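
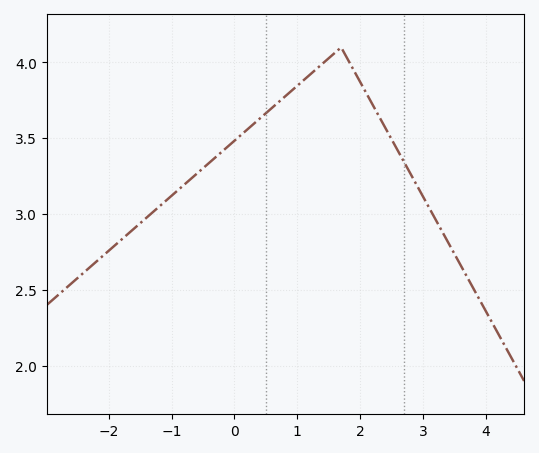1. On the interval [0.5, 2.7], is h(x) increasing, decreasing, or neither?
neither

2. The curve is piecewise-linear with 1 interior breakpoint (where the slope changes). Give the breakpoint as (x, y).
(1.7, 4.1)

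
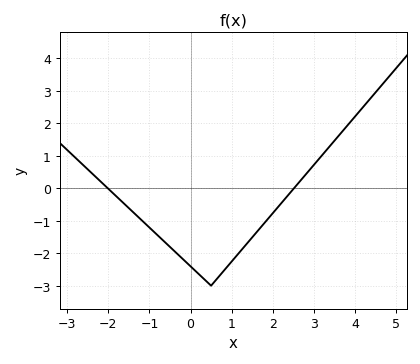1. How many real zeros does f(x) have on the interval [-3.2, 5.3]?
2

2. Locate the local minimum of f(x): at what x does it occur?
0.4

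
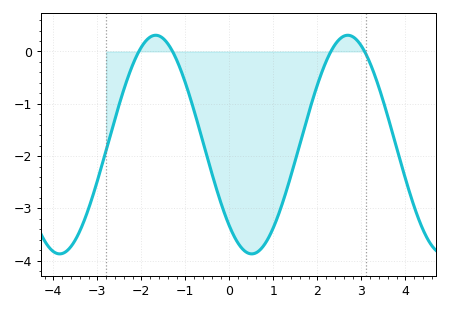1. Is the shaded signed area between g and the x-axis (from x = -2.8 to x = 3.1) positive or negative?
negative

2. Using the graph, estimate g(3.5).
-0.96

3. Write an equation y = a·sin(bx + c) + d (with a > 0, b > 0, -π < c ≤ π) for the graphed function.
y = 2.09sin(1.44x - 2.3) - 1.78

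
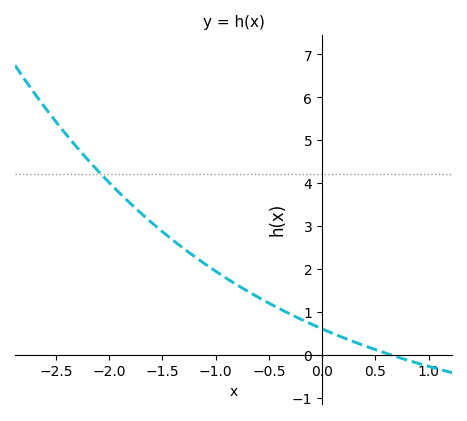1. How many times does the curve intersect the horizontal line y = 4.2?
1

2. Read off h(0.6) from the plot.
0.032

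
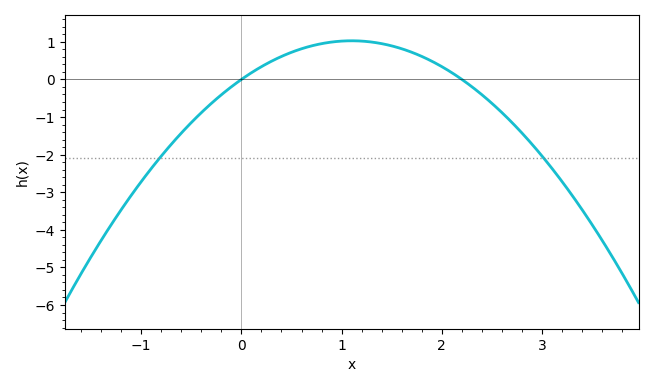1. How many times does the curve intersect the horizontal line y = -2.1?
2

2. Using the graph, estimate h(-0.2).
-0.4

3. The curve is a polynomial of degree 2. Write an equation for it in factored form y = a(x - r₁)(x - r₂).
y = -0.85(x - 0)(x - 2.2)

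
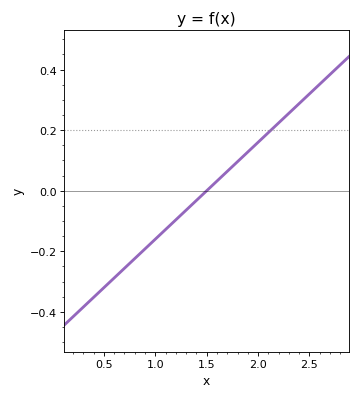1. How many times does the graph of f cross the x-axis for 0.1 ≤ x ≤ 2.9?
1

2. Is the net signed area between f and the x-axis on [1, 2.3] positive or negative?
positive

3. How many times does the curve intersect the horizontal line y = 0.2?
1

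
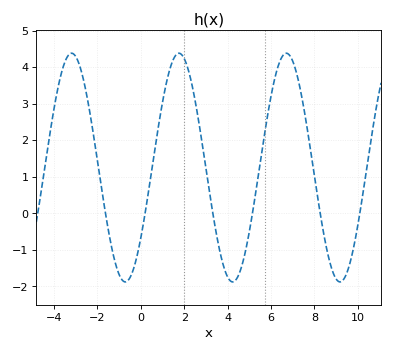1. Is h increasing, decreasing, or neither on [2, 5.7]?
neither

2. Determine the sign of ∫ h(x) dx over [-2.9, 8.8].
positive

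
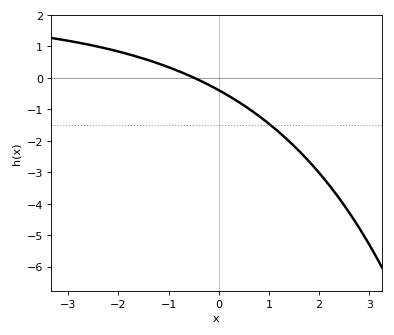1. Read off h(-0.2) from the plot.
-0.221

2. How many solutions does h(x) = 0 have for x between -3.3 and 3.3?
1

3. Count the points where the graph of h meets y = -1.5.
1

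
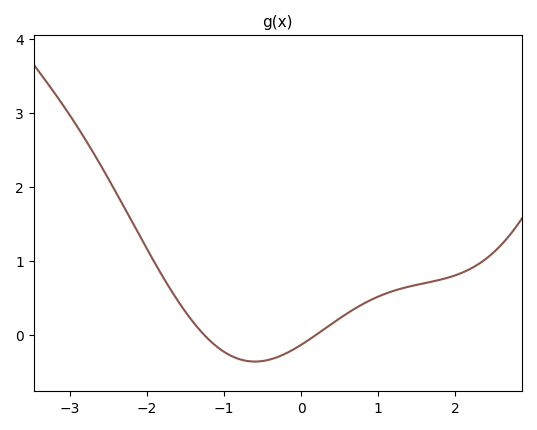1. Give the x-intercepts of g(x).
-1.26, 0.193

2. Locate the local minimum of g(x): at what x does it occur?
-0.599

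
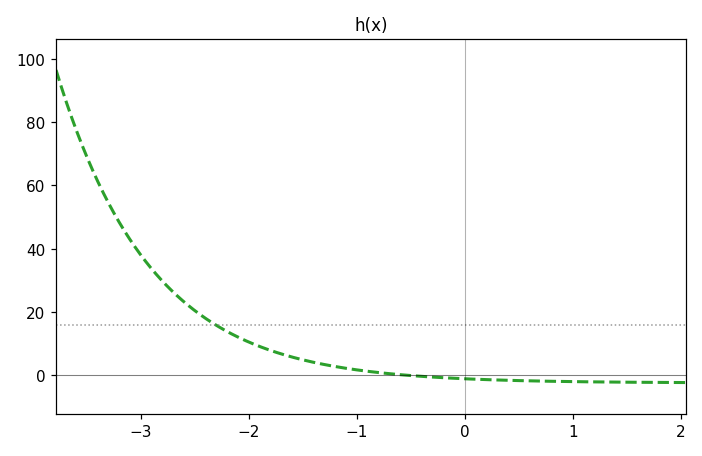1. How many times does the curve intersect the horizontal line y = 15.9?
1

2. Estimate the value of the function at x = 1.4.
-2.17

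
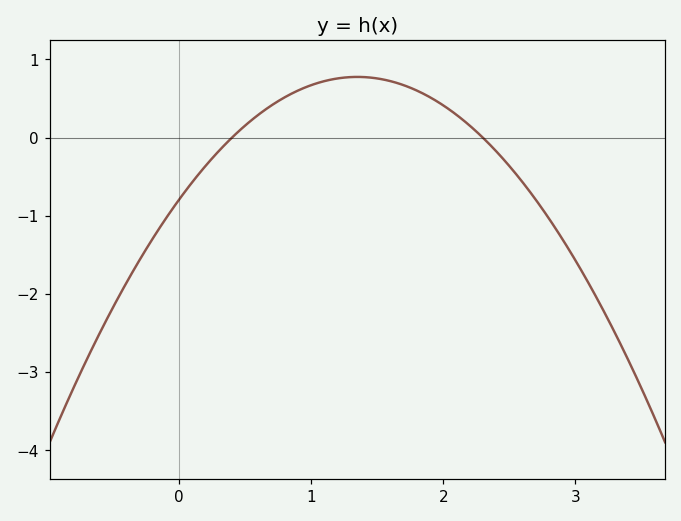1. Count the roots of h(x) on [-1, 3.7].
2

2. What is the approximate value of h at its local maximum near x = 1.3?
0.776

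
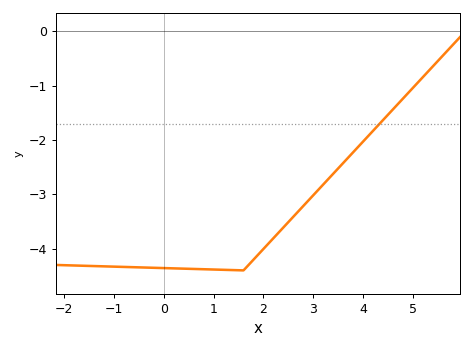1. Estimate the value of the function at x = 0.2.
-4.4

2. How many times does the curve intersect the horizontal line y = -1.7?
1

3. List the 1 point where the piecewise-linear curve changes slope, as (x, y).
(1.6, -4.4)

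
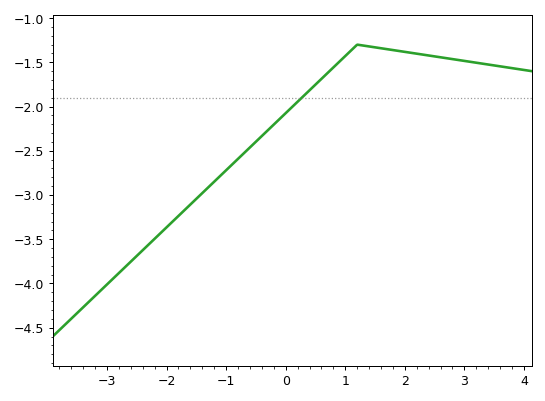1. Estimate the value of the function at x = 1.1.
-1.35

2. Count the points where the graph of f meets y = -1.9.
1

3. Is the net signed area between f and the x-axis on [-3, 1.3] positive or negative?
negative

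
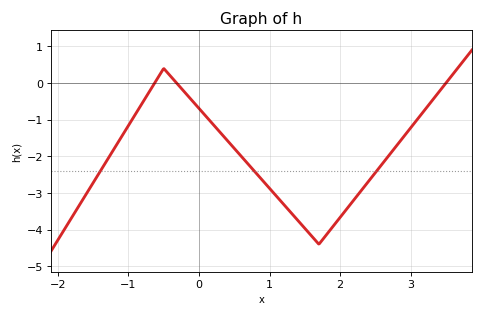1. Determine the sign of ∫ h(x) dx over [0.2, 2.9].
negative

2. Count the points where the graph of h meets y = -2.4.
3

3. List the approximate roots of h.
-0.628, -0.317, 3.5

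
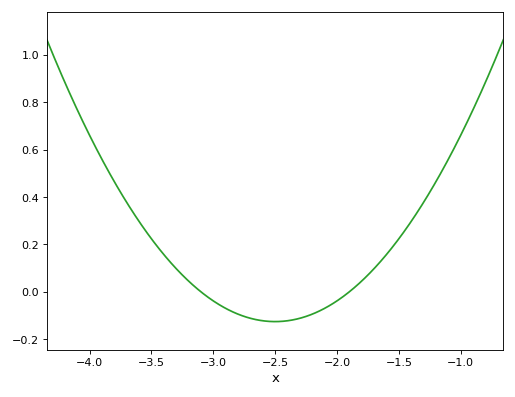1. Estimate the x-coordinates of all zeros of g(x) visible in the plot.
-3.1, -1.9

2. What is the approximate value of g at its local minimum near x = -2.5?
-0.12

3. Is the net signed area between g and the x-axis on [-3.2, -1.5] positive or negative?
negative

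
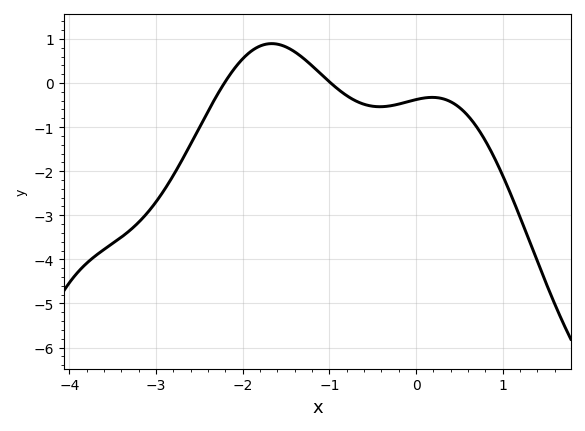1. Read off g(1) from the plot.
-2.1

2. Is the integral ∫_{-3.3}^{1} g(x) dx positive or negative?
negative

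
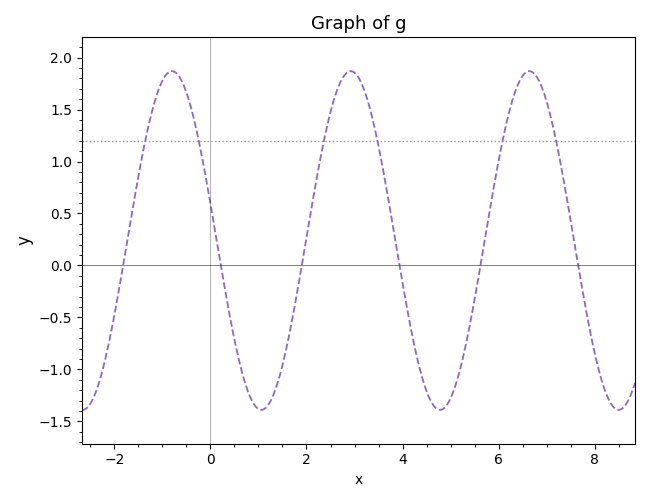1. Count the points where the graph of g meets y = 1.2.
6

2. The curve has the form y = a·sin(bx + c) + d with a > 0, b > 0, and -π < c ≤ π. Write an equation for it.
y = 1.63sin(1.7x + 2.9) + 0.24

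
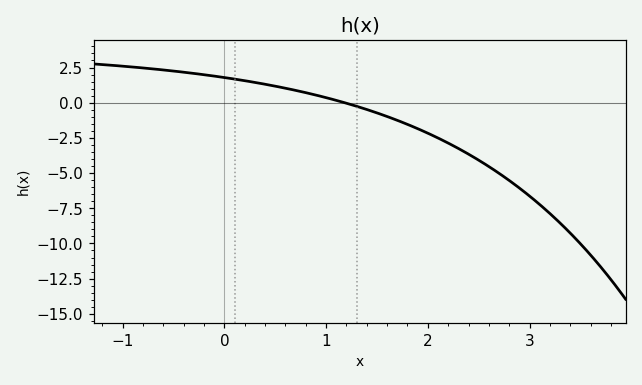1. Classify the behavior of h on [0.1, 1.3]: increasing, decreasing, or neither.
decreasing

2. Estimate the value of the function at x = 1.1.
0.168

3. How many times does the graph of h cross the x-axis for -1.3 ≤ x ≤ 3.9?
1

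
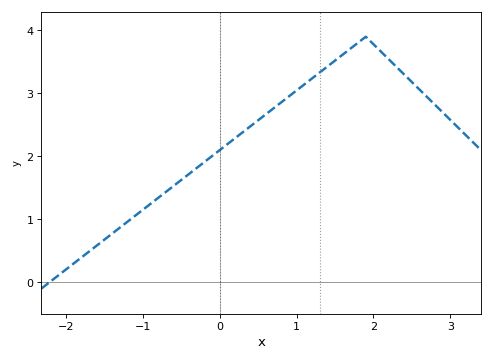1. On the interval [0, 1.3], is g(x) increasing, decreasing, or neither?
increasing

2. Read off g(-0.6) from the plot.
1.53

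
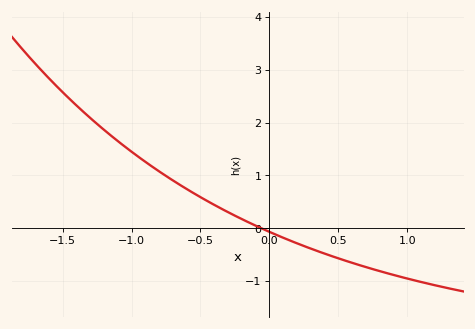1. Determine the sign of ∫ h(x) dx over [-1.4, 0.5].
positive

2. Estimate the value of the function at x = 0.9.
-0.886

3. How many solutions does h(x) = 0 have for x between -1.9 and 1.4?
1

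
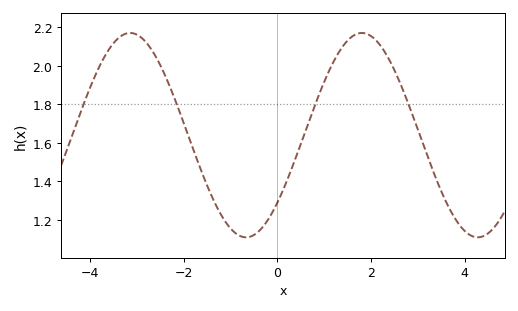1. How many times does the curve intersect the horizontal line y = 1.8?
4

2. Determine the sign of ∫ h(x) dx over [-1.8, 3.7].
positive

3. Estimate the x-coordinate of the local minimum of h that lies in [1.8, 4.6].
4.28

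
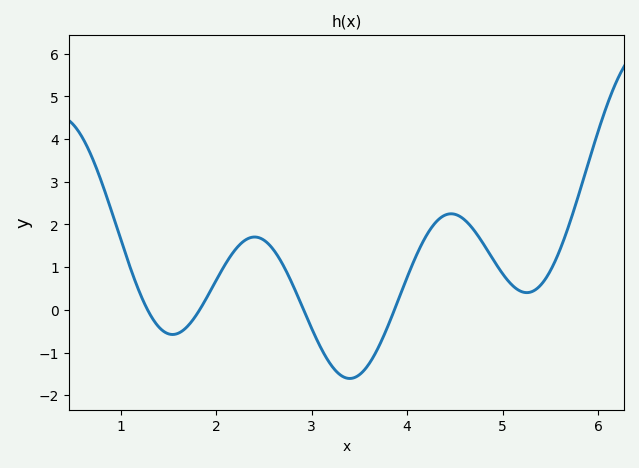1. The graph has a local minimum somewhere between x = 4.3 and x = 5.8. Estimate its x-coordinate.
5.3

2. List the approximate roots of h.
1.3, 1.8, 2.9, 3.9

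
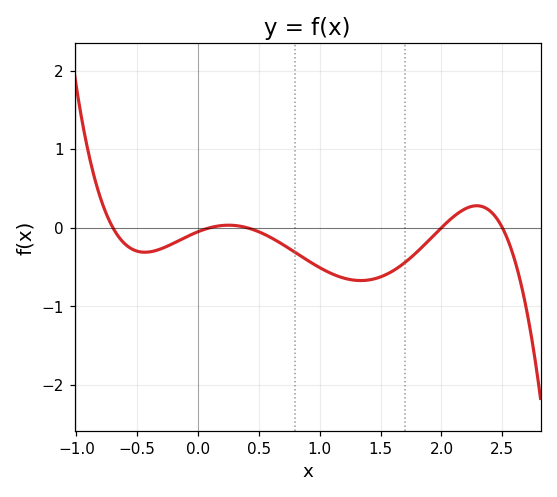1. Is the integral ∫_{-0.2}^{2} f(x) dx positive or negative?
negative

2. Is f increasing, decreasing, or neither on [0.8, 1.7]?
neither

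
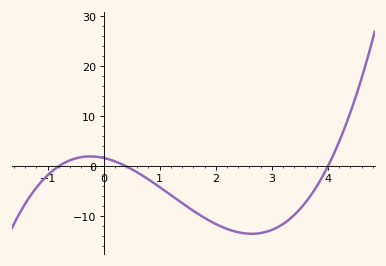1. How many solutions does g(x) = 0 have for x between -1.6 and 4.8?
3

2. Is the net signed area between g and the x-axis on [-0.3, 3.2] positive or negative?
negative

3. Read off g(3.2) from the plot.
-12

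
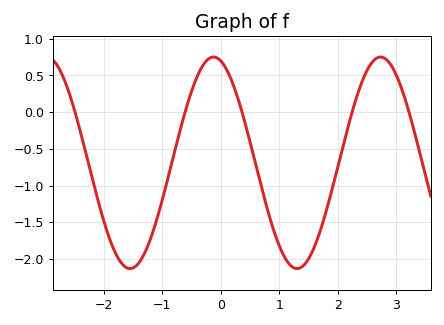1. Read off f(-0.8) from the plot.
-0.55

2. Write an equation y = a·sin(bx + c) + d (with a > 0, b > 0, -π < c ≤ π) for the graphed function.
y = 1.44sin(2.2x + 1.8) - 0.69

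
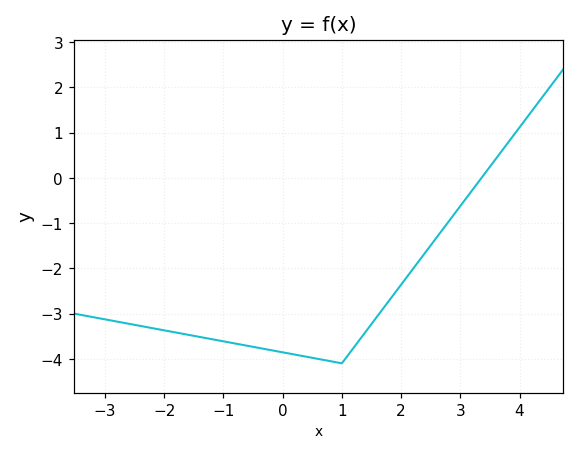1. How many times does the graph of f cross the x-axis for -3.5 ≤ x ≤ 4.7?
1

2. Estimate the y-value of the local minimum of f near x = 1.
-4.1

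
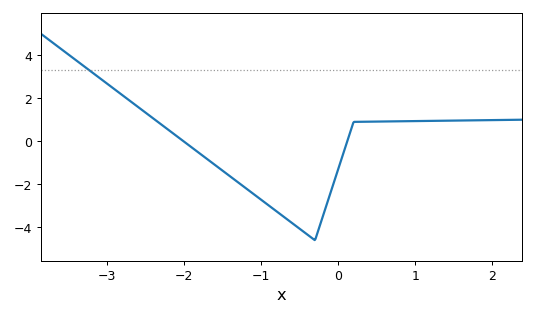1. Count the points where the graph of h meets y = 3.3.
1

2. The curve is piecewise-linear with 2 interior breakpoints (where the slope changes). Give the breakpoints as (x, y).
(-0.3, -4.6); (0.2, 0.9)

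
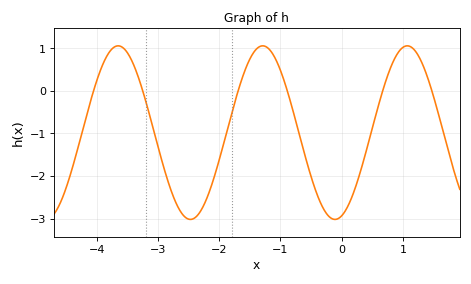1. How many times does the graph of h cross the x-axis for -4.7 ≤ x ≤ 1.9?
6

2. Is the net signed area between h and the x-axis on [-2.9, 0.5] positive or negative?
negative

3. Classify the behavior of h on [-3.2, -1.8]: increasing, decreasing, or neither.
neither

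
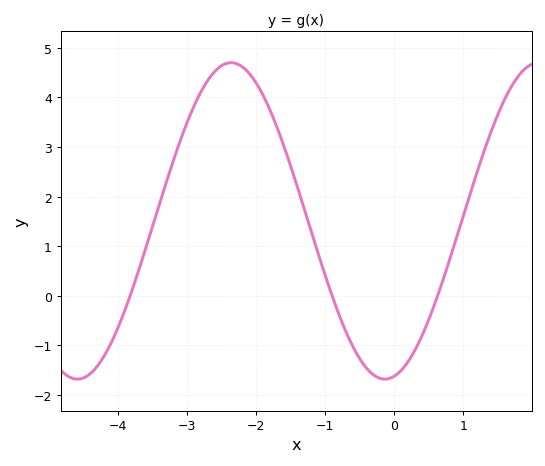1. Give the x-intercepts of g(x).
-3.8, -0.9, 0.6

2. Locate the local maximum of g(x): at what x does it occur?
-2.4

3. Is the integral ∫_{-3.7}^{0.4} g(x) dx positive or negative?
positive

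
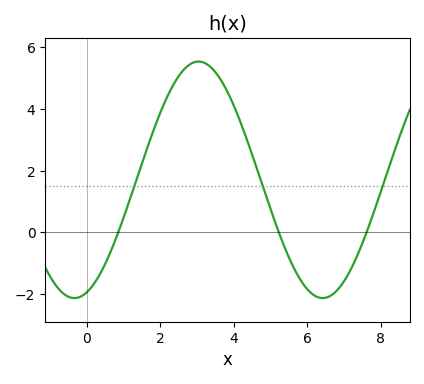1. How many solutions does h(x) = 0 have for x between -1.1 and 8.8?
3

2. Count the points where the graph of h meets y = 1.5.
3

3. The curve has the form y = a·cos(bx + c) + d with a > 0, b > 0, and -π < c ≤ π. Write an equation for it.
y = 3.84cos(0.93x - 2.83) + 1.7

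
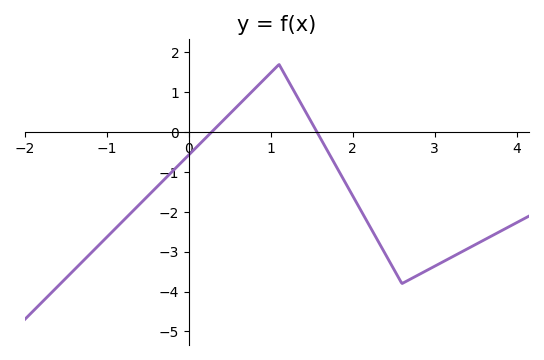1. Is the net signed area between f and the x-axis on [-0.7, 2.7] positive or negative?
negative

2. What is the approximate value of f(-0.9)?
-2.4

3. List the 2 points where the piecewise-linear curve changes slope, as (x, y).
(1.1, 1.7); (2.6, -3.8)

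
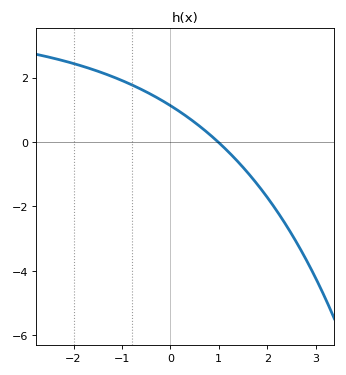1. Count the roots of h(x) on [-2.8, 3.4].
1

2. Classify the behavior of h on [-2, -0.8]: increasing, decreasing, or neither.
decreasing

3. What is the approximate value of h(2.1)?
-2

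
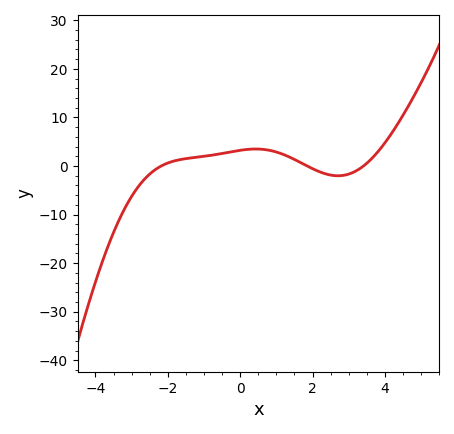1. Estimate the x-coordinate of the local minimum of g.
2.7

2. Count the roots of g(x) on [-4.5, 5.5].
3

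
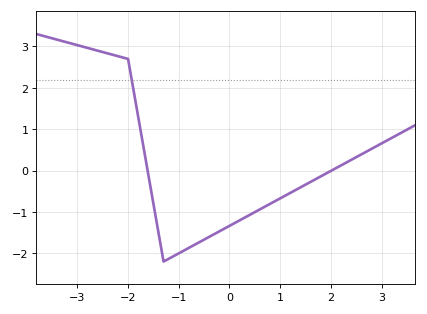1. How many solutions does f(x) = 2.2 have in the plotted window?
1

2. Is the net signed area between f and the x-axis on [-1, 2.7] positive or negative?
negative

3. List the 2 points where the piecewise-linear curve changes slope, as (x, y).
(-2, 2.7); (-1.3, -2.2)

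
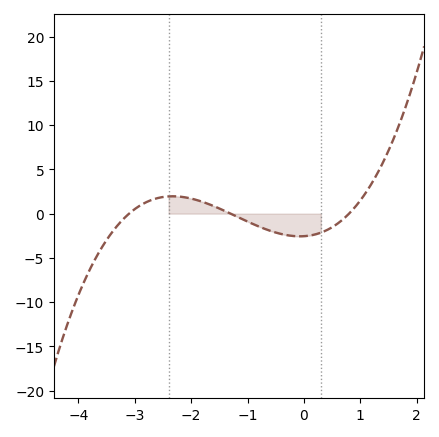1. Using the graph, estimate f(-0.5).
-2.14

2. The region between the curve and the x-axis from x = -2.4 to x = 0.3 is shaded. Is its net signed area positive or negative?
negative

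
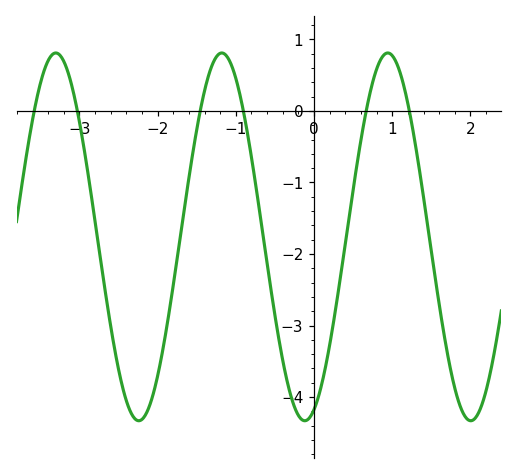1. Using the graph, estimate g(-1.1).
0.739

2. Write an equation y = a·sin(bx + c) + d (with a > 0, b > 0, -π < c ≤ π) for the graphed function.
y = 2.57sin(2.96x - 1.22) - 1.76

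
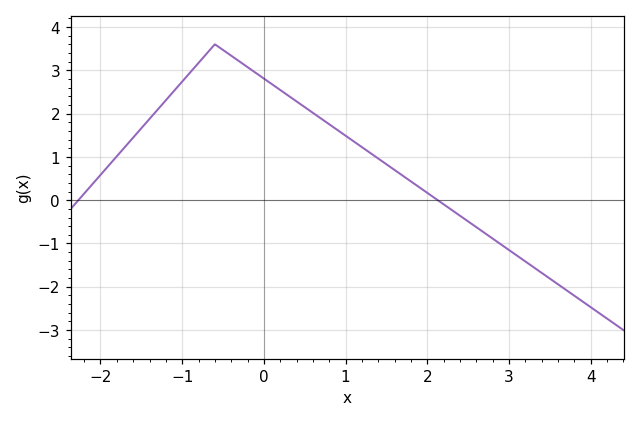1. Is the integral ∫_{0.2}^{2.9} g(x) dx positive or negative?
positive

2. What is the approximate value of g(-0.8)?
3.17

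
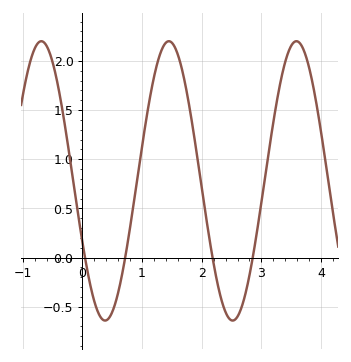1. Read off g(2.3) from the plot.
-0.35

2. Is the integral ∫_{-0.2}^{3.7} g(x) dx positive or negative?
positive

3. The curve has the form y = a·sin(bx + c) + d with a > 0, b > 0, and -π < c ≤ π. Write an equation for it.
y = 1.42sin(2.9x - 2.7) + 0.78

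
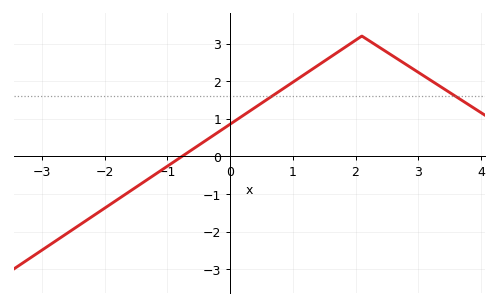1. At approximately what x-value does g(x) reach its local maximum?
2.2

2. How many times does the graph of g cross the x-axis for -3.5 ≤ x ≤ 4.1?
1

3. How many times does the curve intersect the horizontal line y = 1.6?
2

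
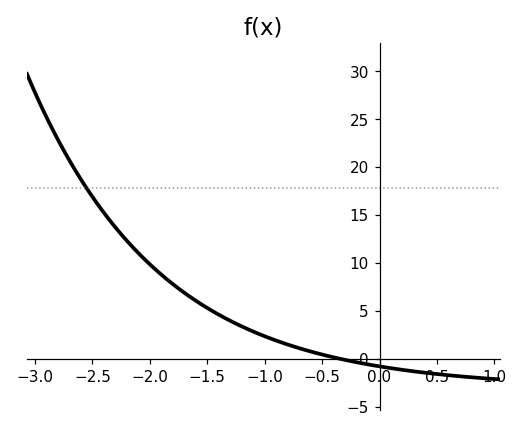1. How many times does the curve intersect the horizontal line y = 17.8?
1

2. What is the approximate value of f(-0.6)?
0.746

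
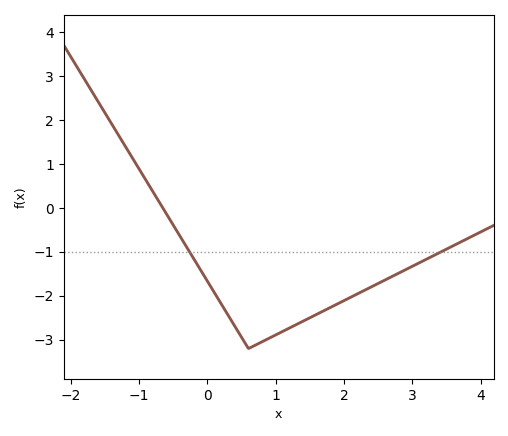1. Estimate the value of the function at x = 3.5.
-0.937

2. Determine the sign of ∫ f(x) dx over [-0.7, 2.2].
negative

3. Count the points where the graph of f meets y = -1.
2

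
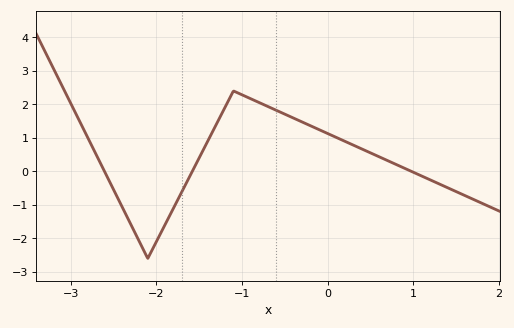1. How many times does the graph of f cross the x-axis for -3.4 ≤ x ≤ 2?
3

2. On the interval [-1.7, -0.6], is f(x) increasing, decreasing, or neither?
neither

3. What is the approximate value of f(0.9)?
0.1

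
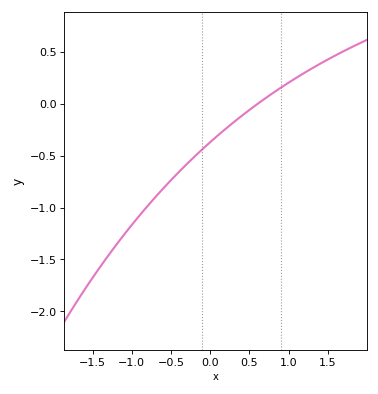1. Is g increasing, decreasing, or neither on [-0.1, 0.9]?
increasing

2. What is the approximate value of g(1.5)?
0.45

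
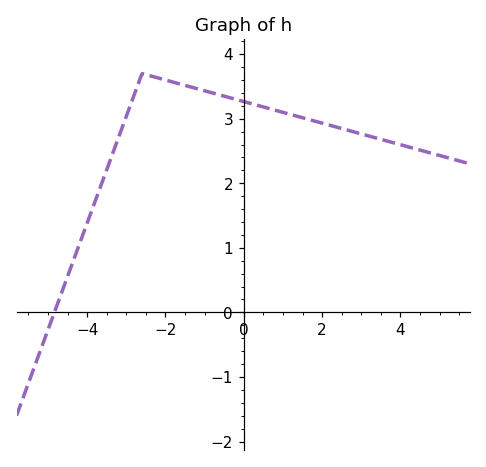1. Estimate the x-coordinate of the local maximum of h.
-2.59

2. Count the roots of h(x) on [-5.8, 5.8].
1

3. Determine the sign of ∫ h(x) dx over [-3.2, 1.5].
positive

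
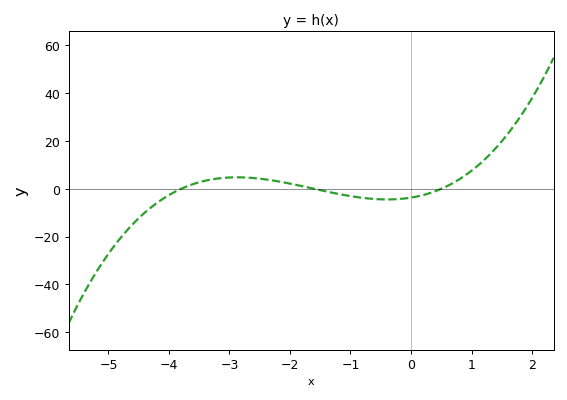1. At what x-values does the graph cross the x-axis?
-3.8, -1.6, 0.6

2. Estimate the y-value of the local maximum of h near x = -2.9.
4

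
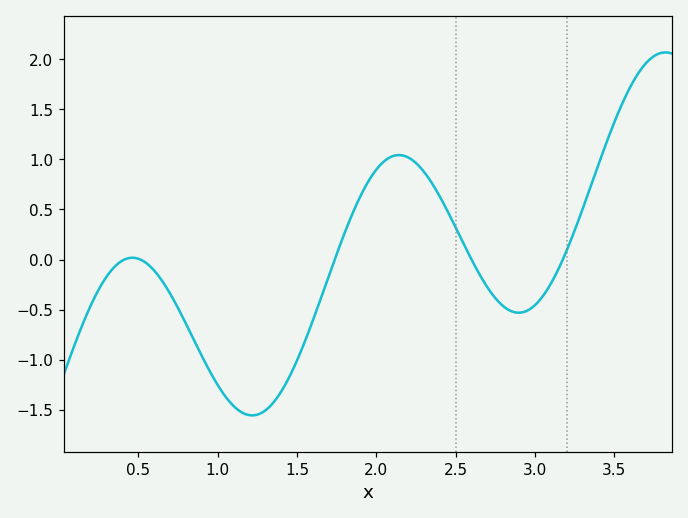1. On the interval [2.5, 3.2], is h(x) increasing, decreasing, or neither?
neither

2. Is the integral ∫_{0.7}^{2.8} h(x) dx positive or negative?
negative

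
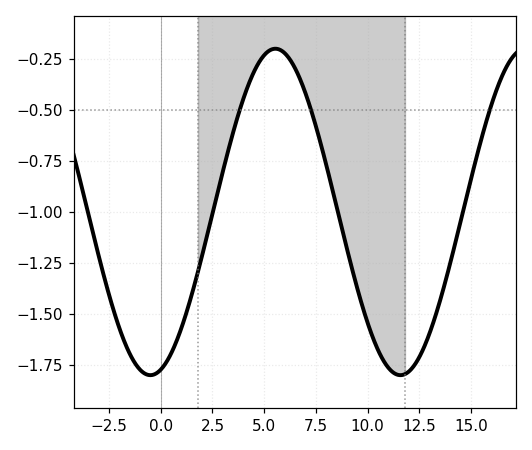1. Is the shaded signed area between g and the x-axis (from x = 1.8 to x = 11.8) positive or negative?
negative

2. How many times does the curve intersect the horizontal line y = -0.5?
3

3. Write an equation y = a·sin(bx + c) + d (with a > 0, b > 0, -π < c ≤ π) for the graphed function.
y = 0.8sin(0.52x - 1.31) - 1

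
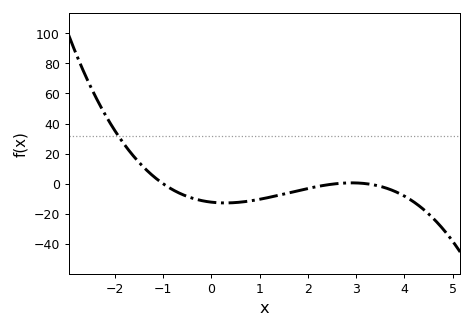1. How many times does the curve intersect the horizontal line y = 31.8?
1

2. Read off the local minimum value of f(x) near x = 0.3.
-12.8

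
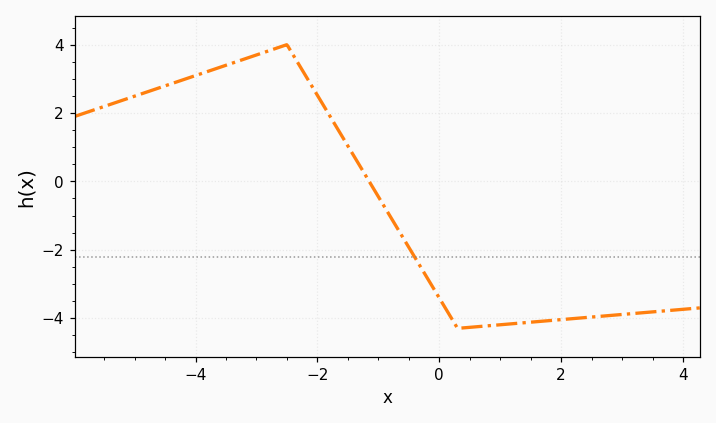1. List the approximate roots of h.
-1.2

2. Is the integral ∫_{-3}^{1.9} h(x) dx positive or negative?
negative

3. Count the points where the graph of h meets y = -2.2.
1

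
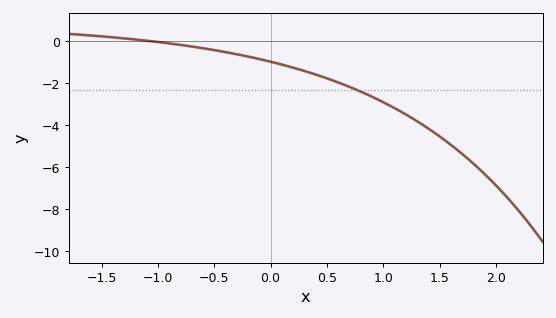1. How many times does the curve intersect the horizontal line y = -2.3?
1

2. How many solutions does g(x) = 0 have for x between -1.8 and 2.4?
1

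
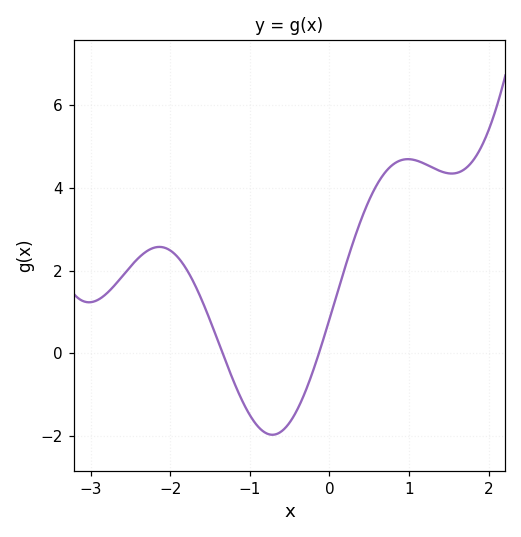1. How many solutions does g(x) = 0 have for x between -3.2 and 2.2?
2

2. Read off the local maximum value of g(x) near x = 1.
4.6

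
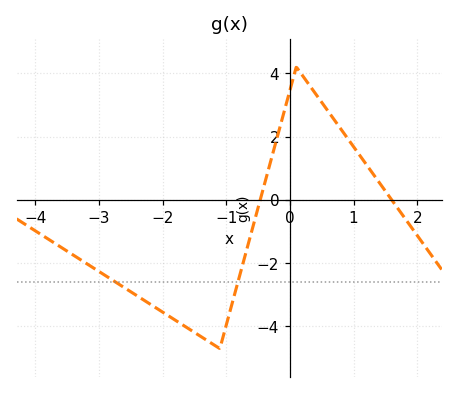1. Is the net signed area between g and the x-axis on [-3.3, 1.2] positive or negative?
negative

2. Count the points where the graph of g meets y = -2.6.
2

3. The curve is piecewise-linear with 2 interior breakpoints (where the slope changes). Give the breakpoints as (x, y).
(-1.1, -4.7); (0.1, 4.2)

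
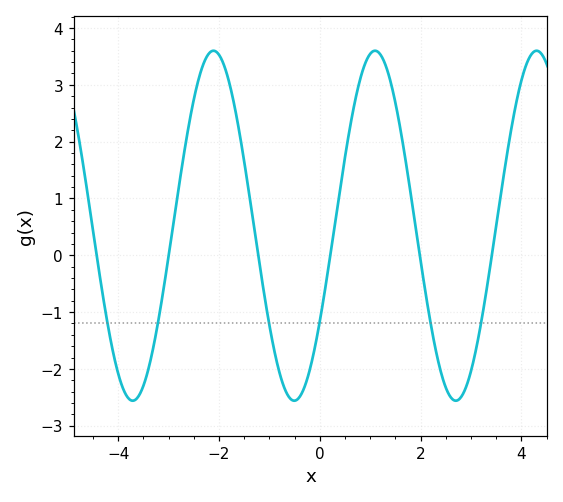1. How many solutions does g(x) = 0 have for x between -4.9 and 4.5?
6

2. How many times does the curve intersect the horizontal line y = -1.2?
6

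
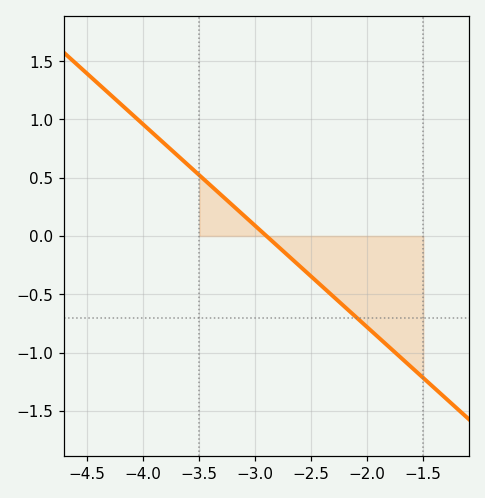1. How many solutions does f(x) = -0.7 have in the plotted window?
1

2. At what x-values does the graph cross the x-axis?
-2.9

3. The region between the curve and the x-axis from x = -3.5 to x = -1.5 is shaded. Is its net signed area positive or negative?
negative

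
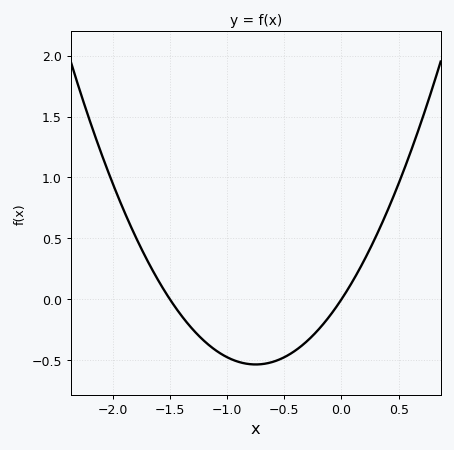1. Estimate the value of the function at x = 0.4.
0.722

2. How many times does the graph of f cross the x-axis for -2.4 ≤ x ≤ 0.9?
2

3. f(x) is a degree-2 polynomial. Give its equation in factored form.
y = 0.95(x + 1.5)(x - 0)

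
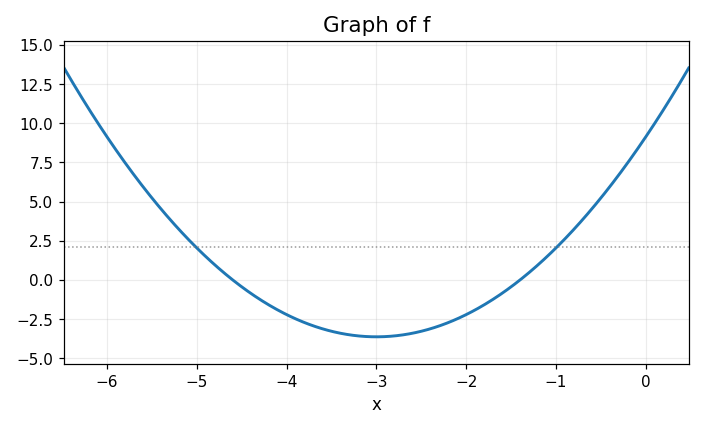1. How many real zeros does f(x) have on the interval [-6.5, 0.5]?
2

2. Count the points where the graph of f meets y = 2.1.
2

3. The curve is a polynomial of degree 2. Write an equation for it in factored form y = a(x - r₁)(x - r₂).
y = 1.42(x + 4.6)(x + 1.4)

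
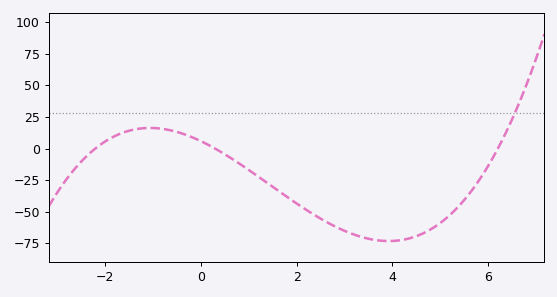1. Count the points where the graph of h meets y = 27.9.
1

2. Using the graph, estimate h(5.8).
-26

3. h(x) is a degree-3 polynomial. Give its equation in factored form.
y = 1.45(x + 2.2)(x - 0.3)(x - 6.2)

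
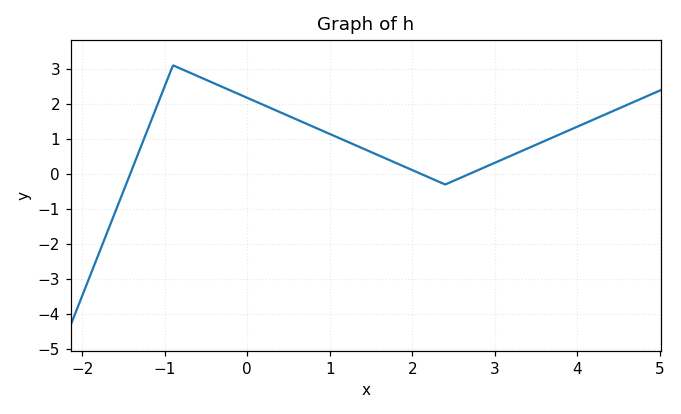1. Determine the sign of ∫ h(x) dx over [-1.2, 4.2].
positive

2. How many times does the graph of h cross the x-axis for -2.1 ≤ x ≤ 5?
3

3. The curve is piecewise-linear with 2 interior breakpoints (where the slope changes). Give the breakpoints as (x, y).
(-0.9, 3.1); (2.4, -0.3)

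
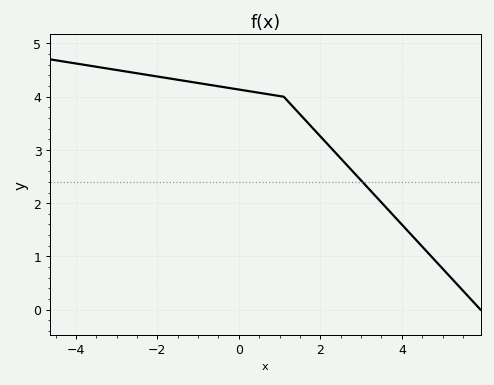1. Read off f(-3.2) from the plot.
4.53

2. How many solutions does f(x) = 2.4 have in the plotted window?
1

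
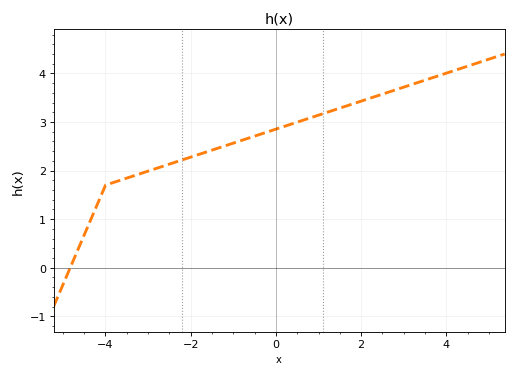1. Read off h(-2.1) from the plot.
2.25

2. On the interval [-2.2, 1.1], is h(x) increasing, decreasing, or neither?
increasing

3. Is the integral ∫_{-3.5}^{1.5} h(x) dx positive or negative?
positive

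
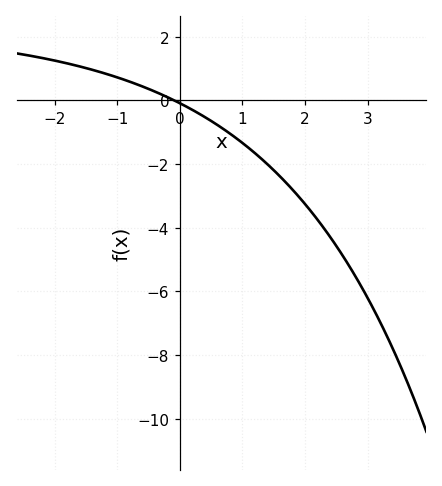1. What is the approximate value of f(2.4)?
-4.2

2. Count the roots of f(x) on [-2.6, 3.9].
1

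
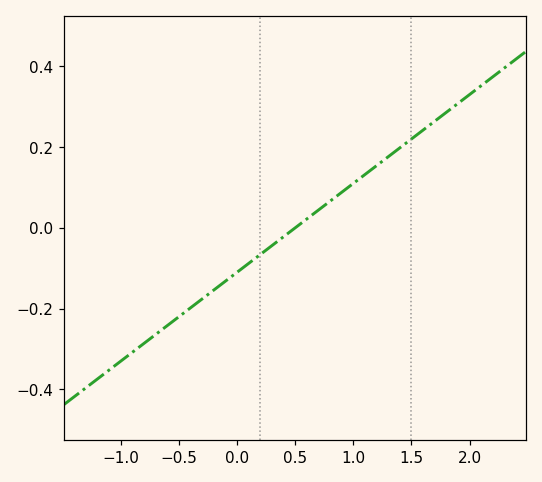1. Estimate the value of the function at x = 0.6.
0.02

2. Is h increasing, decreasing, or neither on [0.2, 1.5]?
increasing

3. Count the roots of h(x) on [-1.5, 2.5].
1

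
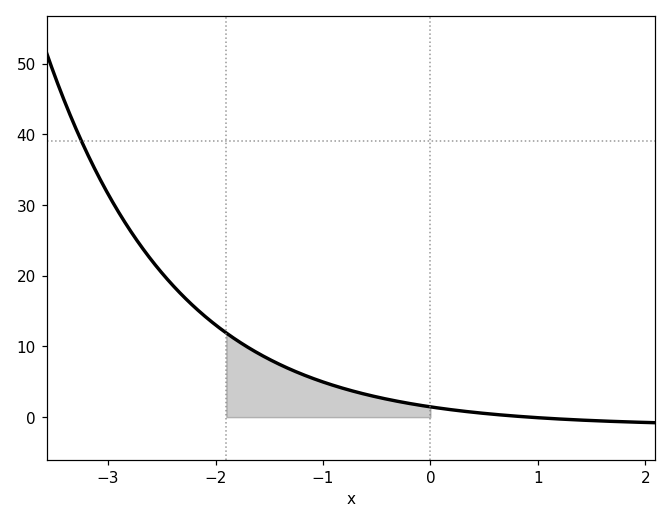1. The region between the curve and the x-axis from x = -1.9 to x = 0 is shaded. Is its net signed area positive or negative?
positive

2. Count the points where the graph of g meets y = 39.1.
1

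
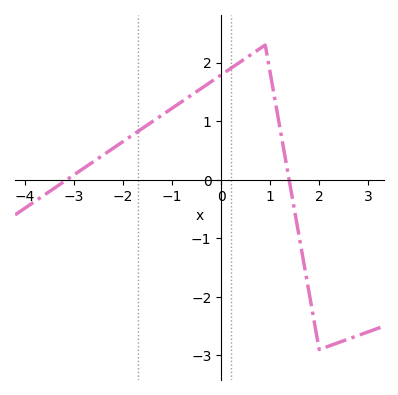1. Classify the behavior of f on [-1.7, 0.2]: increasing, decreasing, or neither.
increasing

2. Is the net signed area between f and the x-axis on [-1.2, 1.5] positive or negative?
positive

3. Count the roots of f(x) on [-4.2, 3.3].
2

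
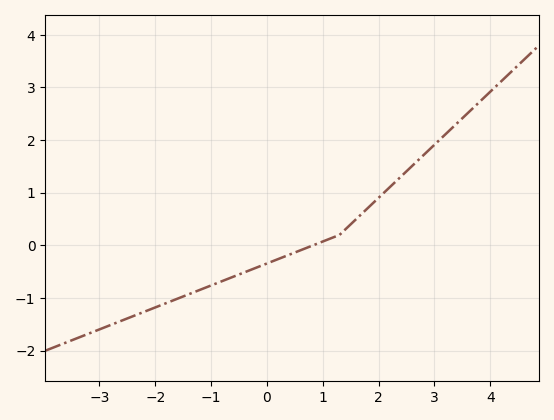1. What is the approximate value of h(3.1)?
2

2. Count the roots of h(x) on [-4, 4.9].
1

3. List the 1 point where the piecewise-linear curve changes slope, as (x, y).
(1.3, 0.2)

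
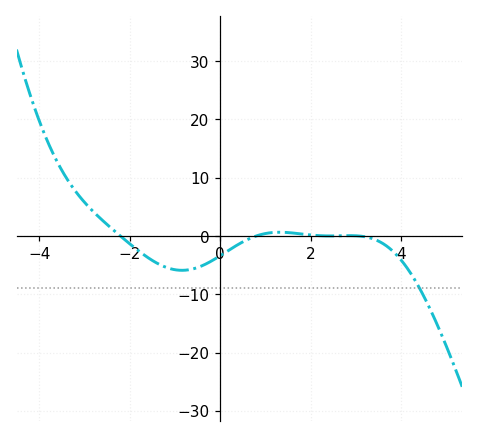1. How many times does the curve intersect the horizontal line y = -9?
1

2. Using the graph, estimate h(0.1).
-3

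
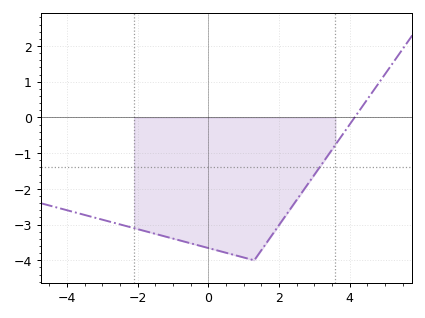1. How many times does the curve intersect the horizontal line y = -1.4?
1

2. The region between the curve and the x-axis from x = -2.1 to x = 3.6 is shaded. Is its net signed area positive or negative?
negative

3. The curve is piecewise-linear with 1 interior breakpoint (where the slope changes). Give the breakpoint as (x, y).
(1.3, -4)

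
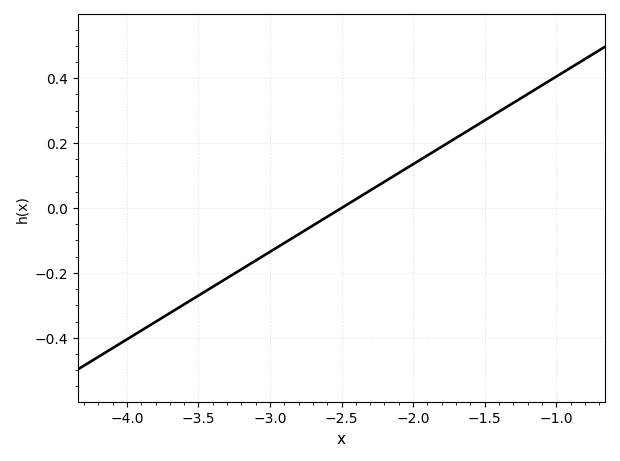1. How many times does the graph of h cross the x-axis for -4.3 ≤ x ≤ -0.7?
1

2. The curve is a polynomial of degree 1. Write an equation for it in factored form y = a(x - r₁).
y = 0.27(x + 2.5)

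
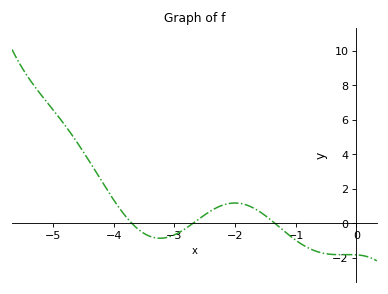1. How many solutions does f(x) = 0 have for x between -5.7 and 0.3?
3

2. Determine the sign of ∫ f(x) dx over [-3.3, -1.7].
positive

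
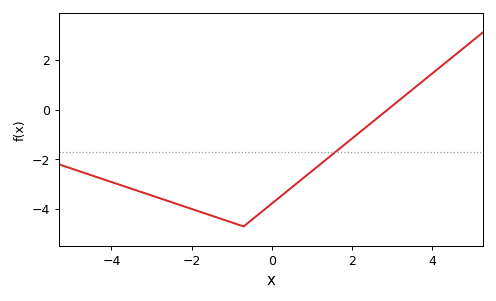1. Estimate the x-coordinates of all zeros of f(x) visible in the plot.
2.9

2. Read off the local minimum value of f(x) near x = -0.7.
-4.7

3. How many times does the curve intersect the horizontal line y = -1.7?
1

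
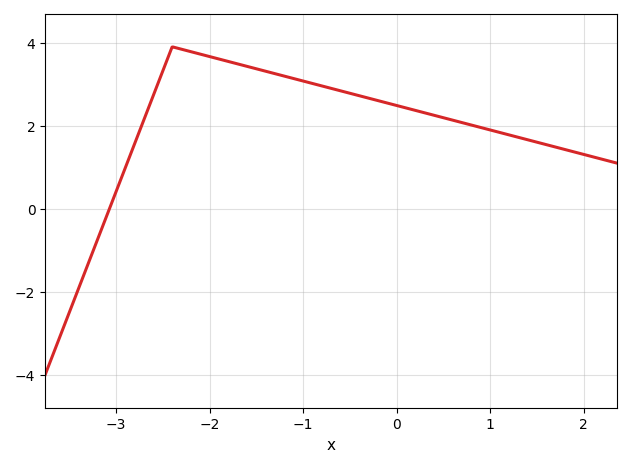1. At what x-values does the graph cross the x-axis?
-3.07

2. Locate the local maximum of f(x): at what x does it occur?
-2.4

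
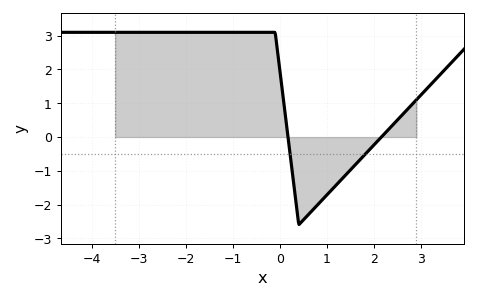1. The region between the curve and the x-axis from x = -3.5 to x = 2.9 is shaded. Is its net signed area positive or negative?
positive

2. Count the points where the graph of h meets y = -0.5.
2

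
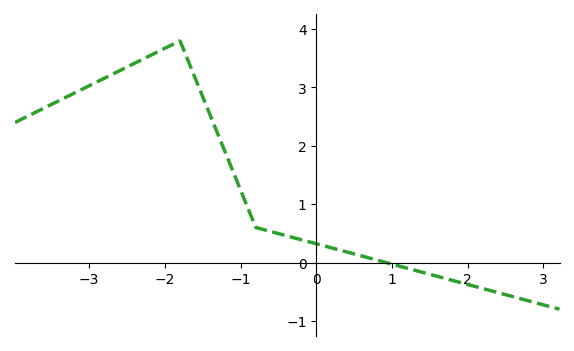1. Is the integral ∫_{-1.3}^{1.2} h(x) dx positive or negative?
positive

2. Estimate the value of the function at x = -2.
3.67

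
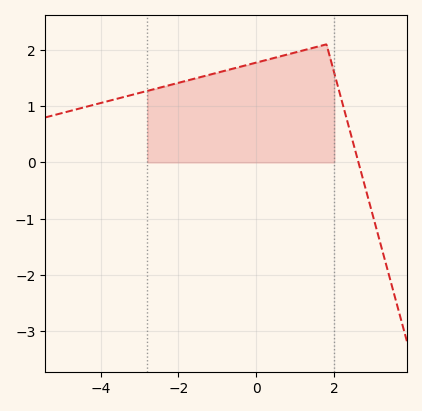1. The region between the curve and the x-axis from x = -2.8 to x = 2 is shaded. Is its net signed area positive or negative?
positive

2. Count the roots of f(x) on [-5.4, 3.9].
1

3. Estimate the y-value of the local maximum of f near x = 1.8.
2.1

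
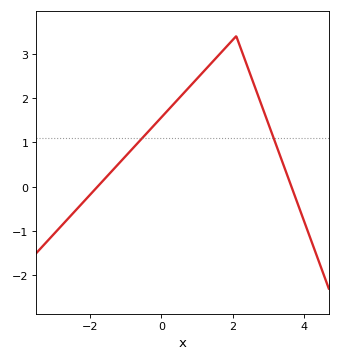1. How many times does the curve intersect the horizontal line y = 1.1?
2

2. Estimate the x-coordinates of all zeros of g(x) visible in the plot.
-1.8, 3.65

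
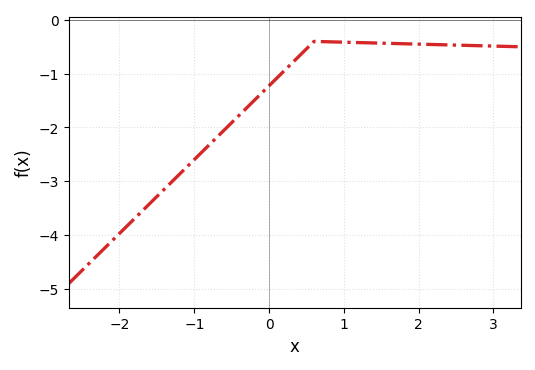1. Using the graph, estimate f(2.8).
-0.48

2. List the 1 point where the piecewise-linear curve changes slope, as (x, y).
(0.6, -0.4)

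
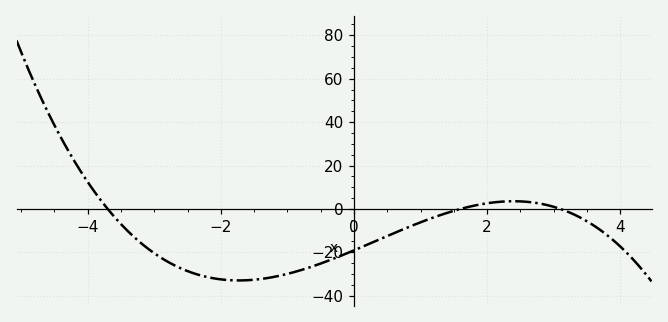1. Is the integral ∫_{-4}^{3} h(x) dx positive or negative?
negative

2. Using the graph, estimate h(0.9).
-7.37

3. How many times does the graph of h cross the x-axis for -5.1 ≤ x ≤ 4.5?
3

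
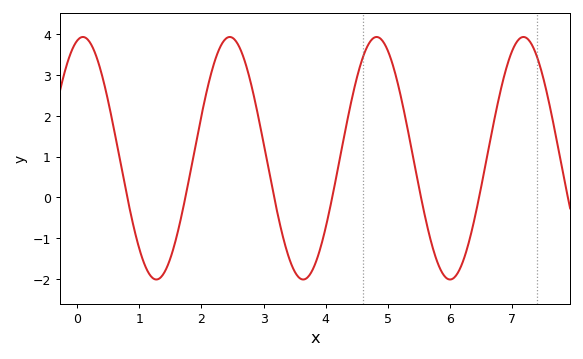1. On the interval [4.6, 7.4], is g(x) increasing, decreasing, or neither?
neither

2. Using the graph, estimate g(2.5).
3.9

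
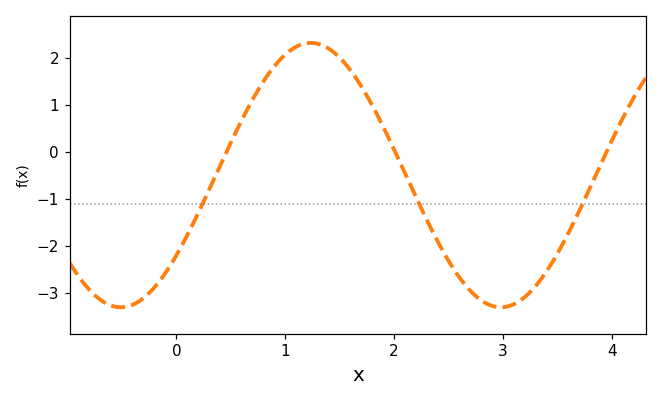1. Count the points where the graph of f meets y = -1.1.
3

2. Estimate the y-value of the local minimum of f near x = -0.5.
-3.3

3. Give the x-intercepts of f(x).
0.459, 2.01, 3.95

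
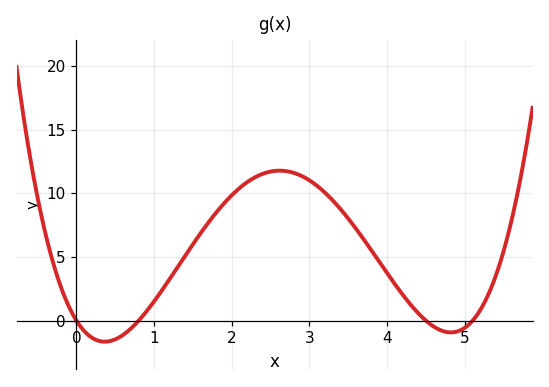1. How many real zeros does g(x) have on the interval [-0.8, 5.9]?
4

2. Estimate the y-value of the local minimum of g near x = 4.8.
-0.92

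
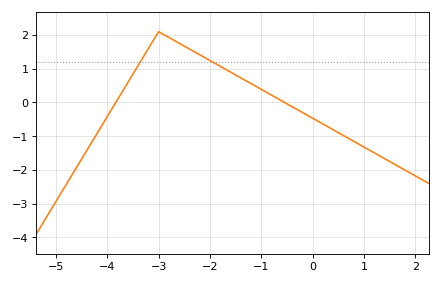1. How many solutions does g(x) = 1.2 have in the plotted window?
2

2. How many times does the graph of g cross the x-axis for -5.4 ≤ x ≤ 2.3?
2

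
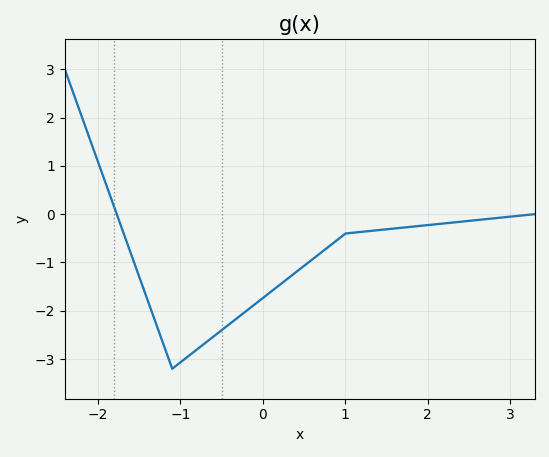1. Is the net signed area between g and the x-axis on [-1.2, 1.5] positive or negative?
negative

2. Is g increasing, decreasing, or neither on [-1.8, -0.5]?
neither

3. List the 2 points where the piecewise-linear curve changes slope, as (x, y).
(-1.1, -3.2); (1, -0.4)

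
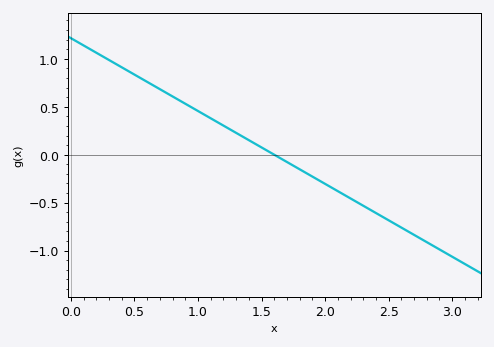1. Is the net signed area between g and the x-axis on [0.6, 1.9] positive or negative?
positive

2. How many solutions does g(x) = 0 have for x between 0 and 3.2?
1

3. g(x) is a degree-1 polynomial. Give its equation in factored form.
y = -0.76(x - 1.6)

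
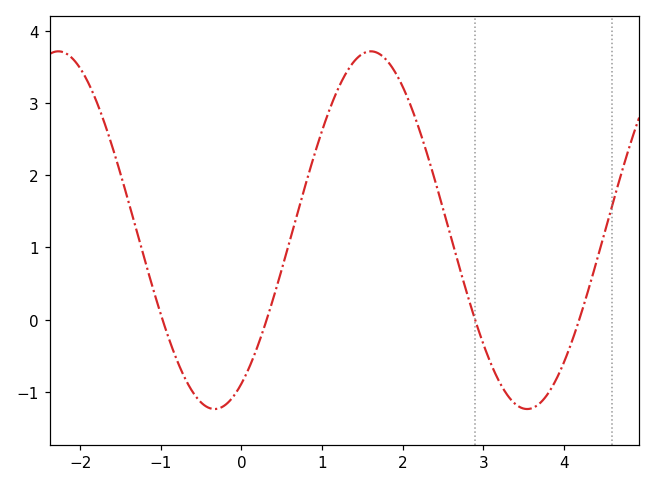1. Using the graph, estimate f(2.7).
0.7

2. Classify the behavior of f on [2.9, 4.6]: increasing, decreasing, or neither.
neither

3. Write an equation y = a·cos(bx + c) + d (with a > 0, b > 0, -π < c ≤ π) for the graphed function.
y = 2.48cos(1.6x - 2.6) + 1.24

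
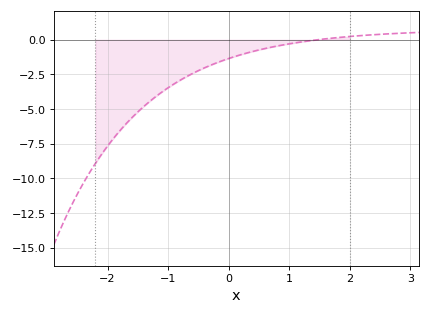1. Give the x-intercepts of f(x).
1.49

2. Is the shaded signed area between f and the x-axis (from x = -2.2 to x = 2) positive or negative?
negative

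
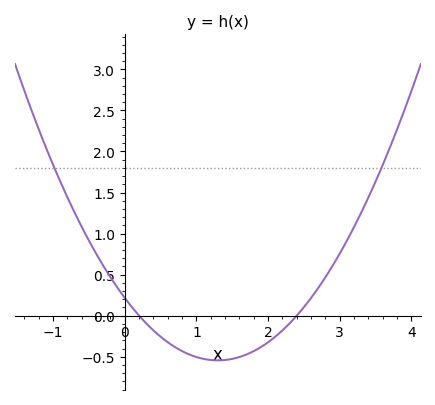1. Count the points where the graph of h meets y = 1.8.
2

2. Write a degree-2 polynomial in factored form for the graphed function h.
y = 0.45(x - 0.2)(x - 2.4)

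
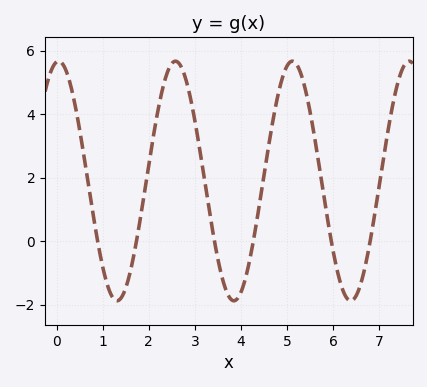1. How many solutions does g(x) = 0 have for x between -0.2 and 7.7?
6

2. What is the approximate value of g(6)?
-0.4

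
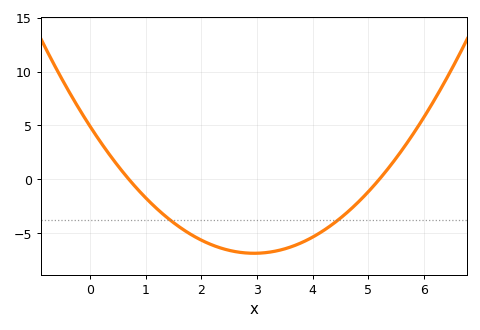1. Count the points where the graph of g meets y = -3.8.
2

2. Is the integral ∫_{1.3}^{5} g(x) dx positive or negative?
negative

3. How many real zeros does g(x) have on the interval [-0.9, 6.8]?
2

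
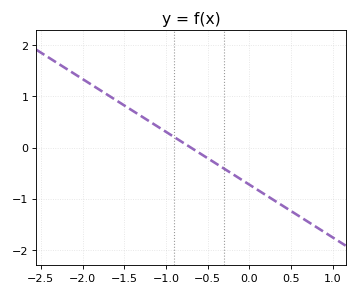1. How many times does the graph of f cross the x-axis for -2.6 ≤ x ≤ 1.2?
1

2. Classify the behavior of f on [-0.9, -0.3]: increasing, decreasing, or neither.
decreasing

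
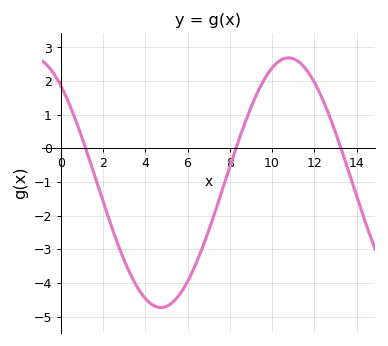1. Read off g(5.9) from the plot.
-4.1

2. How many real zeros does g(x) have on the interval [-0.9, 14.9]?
3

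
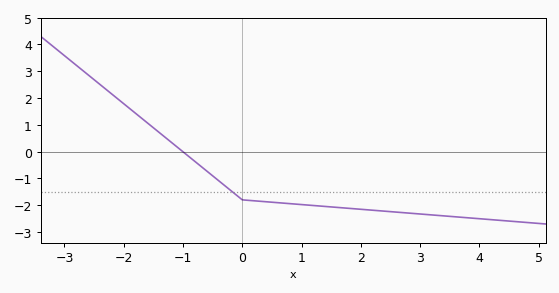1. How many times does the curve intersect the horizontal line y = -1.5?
1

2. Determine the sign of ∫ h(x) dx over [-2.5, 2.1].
negative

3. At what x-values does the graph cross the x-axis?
-1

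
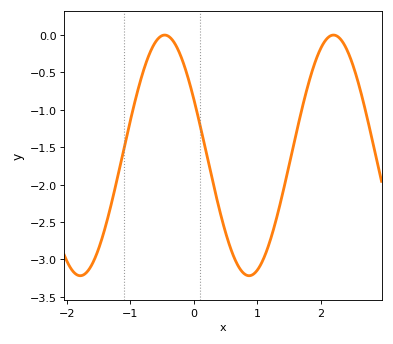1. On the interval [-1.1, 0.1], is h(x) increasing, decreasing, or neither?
neither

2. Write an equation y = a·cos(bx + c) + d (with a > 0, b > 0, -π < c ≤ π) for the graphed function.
y = 1.61cos(2.36x + 1.08) - 1.61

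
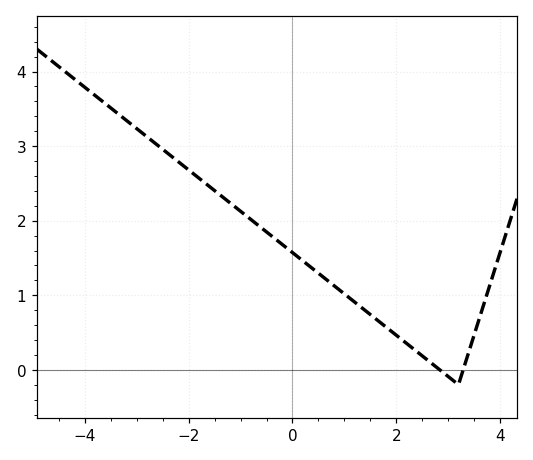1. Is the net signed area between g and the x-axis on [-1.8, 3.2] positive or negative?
positive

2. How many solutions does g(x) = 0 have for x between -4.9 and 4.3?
2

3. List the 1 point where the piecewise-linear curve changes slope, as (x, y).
(3.2, -0.2)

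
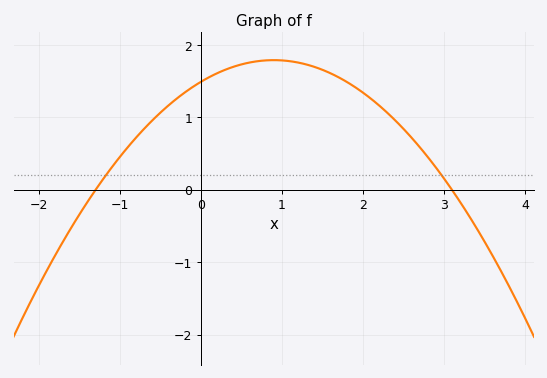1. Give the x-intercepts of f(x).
-1.3, 3.1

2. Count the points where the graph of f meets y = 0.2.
2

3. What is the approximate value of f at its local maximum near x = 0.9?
1.79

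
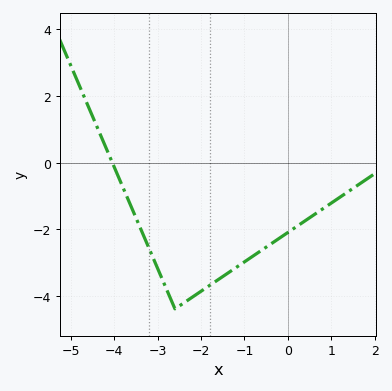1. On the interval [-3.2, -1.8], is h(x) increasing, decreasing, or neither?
neither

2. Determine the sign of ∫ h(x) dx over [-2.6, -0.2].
negative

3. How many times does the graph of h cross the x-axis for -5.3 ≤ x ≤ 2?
1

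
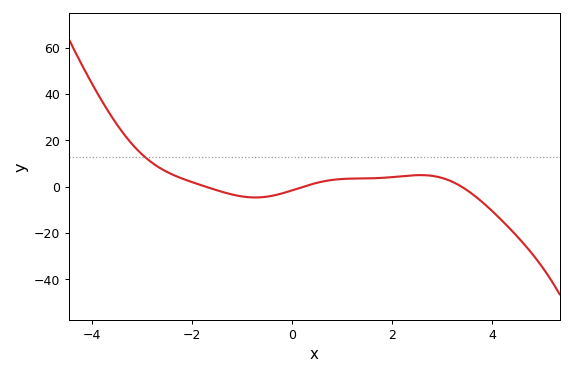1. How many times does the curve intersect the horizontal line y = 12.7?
1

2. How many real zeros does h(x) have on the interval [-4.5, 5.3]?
3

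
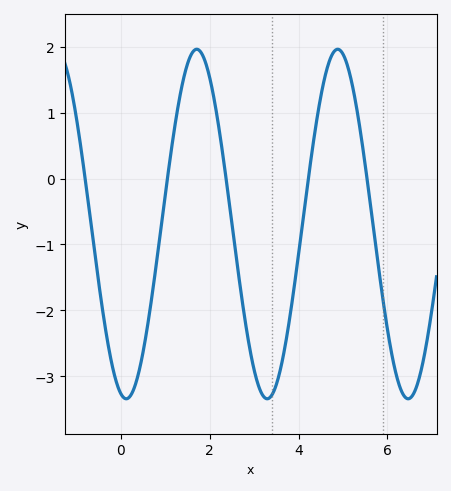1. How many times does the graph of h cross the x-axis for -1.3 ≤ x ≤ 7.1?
5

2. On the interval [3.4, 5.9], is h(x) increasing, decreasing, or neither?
neither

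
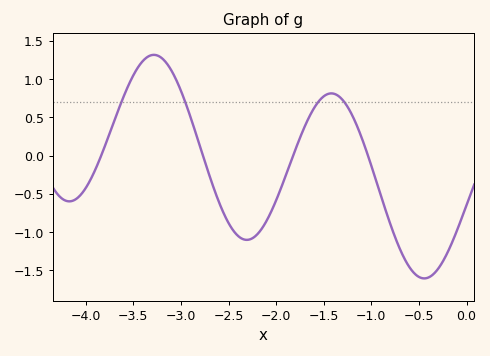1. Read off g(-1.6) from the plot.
0.624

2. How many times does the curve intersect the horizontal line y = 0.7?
4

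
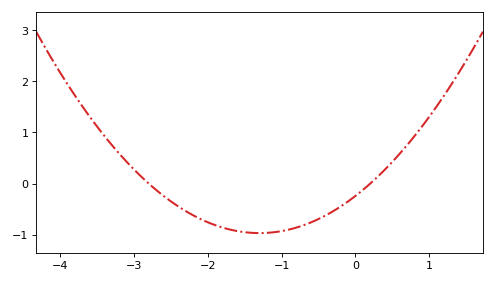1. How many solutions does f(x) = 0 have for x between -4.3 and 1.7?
2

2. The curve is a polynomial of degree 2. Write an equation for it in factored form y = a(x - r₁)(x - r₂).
y = 0.43(x + 2.8)(x - 0.2)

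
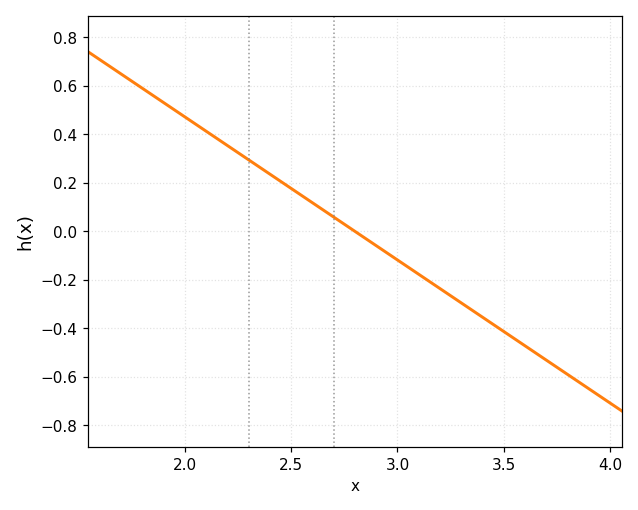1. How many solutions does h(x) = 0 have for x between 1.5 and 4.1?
1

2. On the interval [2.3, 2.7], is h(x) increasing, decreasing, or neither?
decreasing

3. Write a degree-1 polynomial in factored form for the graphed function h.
y = -0.59(x - 2.8)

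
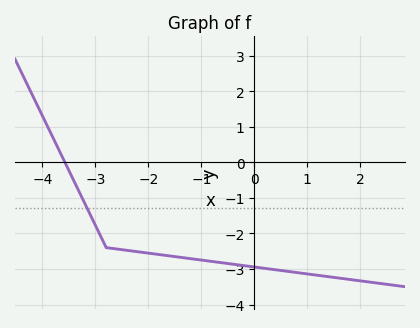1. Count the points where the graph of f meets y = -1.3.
1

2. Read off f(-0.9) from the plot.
-2.77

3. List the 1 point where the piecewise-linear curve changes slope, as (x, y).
(-2.8, -2.4)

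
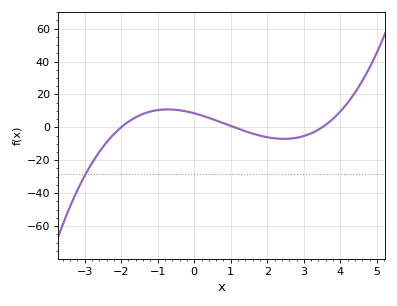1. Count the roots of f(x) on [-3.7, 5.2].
3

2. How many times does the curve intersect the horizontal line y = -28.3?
1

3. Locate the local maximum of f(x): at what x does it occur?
-0.726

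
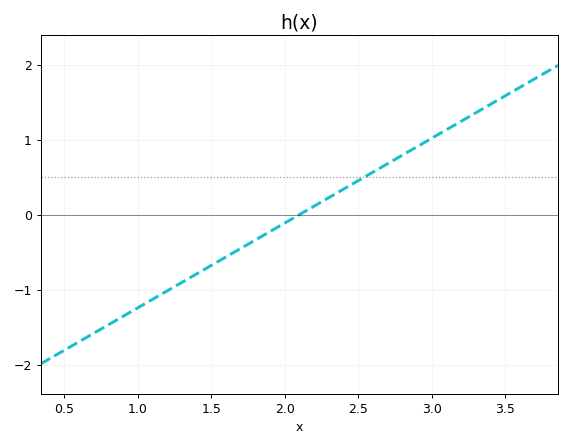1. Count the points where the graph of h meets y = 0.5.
1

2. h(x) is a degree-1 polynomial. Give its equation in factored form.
y = 1.13(x - 2.1)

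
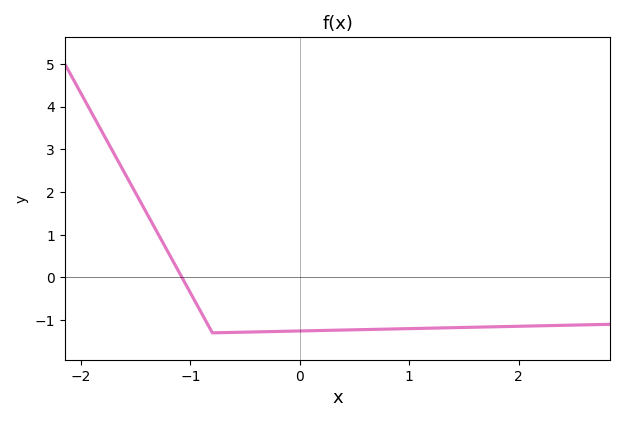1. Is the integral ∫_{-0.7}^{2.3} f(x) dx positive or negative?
negative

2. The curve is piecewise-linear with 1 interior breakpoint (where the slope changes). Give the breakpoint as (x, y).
(-0.8, -1.3)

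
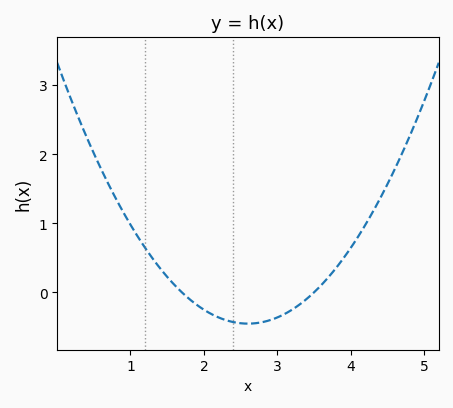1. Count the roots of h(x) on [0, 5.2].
2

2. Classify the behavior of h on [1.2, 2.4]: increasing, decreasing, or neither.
decreasing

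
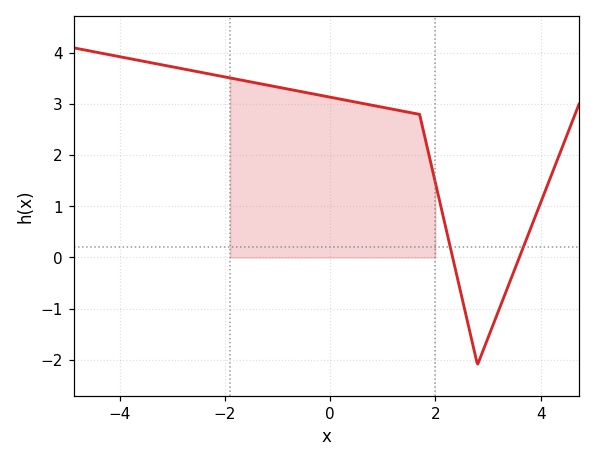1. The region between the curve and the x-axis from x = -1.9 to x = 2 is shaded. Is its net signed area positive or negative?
positive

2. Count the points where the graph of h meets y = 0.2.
2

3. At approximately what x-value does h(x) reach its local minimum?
2.8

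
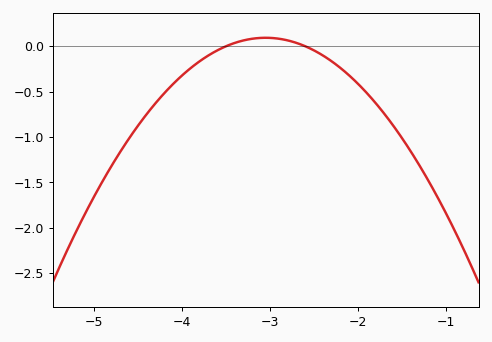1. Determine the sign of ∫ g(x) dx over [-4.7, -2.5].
negative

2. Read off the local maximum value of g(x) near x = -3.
0.093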